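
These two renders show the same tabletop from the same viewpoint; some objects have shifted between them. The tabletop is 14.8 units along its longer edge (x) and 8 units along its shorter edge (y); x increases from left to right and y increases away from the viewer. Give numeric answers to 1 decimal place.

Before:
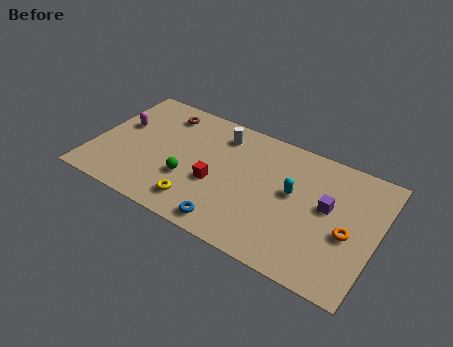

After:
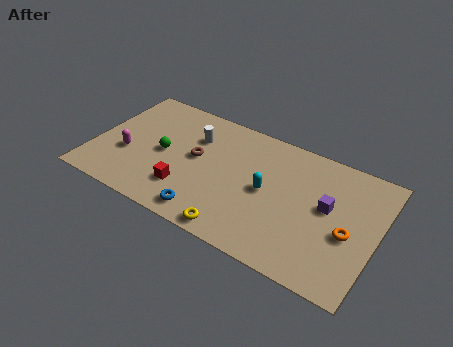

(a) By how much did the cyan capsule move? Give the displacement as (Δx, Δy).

(-1.3, -0.5)

The cyan capsule started near (10.4, 4.5) and ended near (9.1, 4.0).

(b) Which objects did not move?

the orange torus and the purple cube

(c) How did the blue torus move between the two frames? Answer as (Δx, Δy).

(-1.2, 0.1)

The blue torus was at about (7.6, 1.0) and moved to about (6.4, 1.1).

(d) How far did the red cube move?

1.8

The red cube was near (6.5, 3.2) before and (5.1, 2.1) after, so it travelled √(1.4² + 1.1²) ≈ 1.8 units.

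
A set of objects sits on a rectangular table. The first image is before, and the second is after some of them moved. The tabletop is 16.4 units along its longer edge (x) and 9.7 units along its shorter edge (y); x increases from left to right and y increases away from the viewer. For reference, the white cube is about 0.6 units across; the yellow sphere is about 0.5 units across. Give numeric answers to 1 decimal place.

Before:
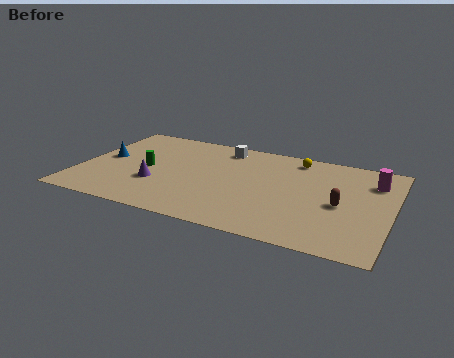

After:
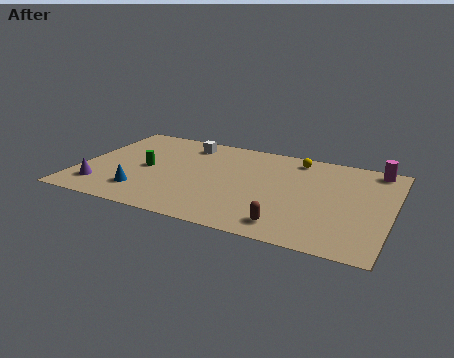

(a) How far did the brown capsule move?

3.8

The brown capsule was near (13.8, 4.4) before and (11.4, 1.5) after, so it travelled √(2.4² + 2.9²) ≈ 3.8 units.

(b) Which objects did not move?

the green cylinder and the yellow sphere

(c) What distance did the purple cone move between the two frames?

3.1

From (4.2, 3.3) to (1.4, 2.0), the purple cone covered √(2.8² + 1.3²) ≈ 3.1 units.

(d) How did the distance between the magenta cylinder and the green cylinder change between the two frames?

+0.4

The distance was about 12.1 in the first image and 12.5 in the second, so they moved 0.4 units further apart.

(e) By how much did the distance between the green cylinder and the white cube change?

-1.4

They were about 5.2 units apart before and 3.8 after — 1.4 units closer together.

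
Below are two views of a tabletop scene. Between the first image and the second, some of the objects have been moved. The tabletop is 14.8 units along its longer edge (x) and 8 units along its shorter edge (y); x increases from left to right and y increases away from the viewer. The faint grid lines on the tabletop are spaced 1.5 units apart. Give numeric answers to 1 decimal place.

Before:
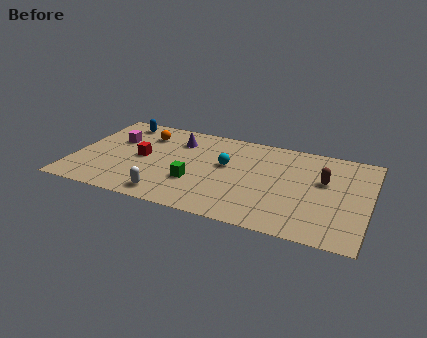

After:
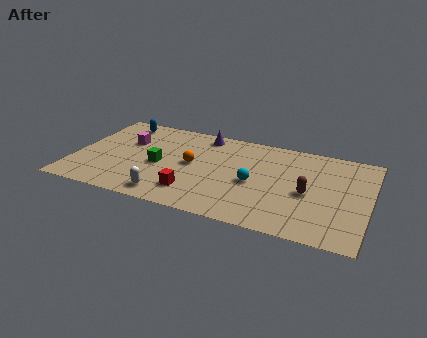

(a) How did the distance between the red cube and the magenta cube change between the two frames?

+3.1

The distance was about 1.9 in the first image and 5.0 in the second, so they moved 3.1 units further apart.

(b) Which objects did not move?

the white capsule and the blue capsule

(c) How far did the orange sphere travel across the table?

3.2

The orange sphere was near (3.3, 6.1) before and (5.9, 4.2) after, so it travelled √(2.6² + 1.9²) ≈ 3.2 units.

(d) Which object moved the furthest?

the red cube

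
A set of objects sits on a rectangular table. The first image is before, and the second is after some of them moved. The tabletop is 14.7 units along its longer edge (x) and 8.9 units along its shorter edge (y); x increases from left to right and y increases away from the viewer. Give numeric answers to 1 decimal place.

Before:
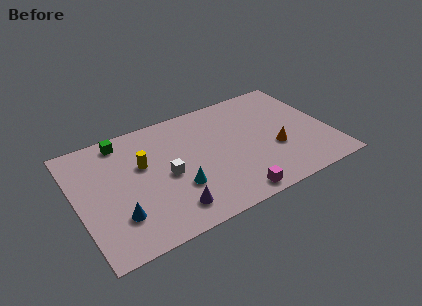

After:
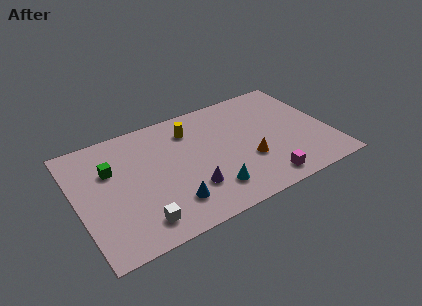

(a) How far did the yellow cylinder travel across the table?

3.3

The yellow cylinder was near (3.9, 5.5) before and (6.9, 6.9) after, so it travelled √(3.0² + 1.4²) ≈ 3.3 units.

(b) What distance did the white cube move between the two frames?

3.2

The white cube moved from about (5.1, 4.1) to (3.2, 1.5), a distance of √(1.9² + 2.6²) ≈ 3.2.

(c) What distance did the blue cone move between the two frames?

3.0

The blue cone moved from about (2.1, 2.4) to (5.1, 2.0), a distance of √(3.0² + 0.4²) ≈ 3.0.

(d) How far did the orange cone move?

1.6

The orange cone moved from about (11.4, 3.3) to (9.8, 3.1), a distance of √(1.6² + 0.2²) ≈ 1.6.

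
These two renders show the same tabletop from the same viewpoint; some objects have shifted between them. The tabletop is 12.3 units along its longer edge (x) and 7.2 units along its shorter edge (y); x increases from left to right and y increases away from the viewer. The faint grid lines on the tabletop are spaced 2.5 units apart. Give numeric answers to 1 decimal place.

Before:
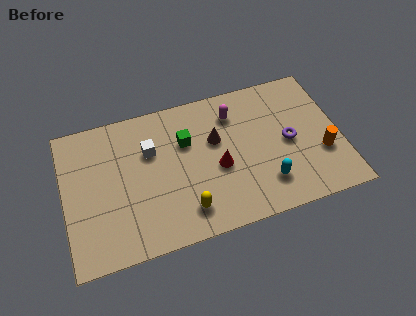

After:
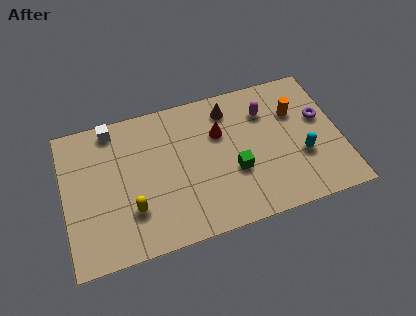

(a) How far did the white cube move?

2.3

From (3.9, 4.8) to (2.3, 6.4), the white cube covered √(1.6² + 1.6²) ≈ 2.3 units.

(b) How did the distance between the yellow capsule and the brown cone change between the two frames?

+2.5

They were about 3.5 units apart before and 6.0 after — 2.5 units further apart.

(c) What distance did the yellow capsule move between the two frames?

2.4

The yellow capsule was near (5.2, 1.4) before and (2.9, 2.1) after, so it travelled √(2.3² + 0.7²) ≈ 2.4 units.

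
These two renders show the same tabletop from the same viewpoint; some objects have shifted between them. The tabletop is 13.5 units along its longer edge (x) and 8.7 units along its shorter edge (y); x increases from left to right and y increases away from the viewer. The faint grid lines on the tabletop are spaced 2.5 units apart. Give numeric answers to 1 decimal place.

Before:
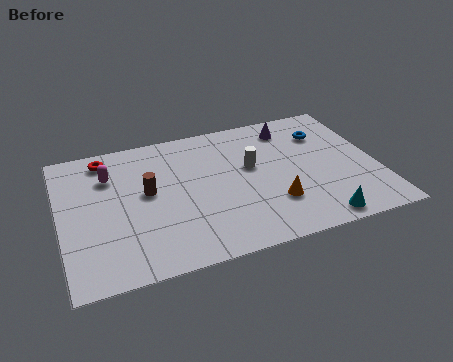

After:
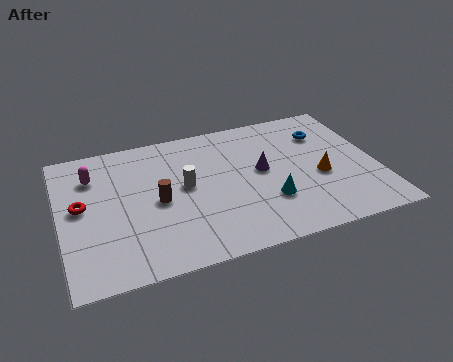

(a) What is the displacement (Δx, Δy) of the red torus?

(-1.2, -2.8)

The red torus started near (2.1, 7.5) and ended near (0.9, 4.7).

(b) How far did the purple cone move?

2.9

The purple cone was near (10.1, 7.2) before and (8.6, 4.7) after, so it travelled √(1.5² + 2.5²) ≈ 2.9 units.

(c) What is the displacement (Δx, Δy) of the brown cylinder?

(0.4, -0.7)

The brown cylinder started near (3.7, 4.8) and ended near (4.1, 4.1).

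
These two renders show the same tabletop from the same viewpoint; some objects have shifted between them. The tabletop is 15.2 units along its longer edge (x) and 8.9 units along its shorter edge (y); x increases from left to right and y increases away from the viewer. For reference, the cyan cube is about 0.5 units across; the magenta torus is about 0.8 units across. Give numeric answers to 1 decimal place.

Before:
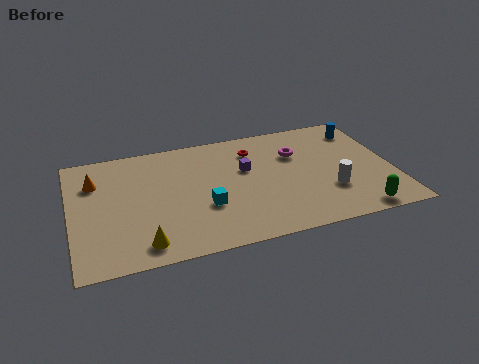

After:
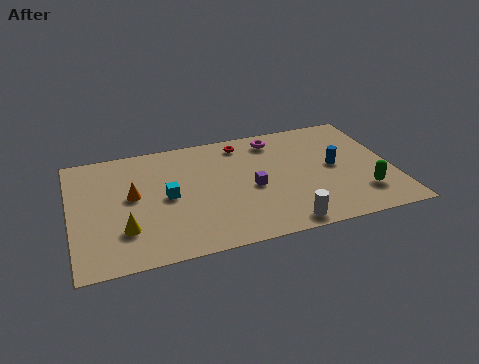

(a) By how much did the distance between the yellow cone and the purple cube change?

-0.3

Before: roughly 6.6 units apart; after: 6.3. That's 0.3 units closer together.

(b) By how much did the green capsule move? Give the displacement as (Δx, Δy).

(0.4, 1.3)

From the two frames, the green capsule sits at roughly (13.2, 0.9) before and (13.6, 2.2) after.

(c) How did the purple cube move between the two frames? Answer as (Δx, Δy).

(0.2, -1.5)

The purple cube started near (8.3, 5.5) and ended near (8.5, 4.0).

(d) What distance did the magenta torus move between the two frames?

1.7

The magenta torus was near (10.8, 6.1) before and (9.9, 7.5) after, so it travelled √(0.9² + 1.4²) ≈ 1.7 units.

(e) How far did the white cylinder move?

3.1

From (12.1, 2.8) to (9.7, 0.9), the white cylinder covered √(2.4² + 1.9²) ≈ 3.1 units.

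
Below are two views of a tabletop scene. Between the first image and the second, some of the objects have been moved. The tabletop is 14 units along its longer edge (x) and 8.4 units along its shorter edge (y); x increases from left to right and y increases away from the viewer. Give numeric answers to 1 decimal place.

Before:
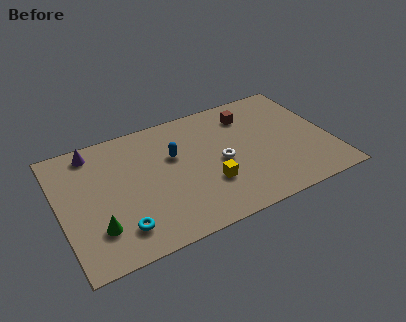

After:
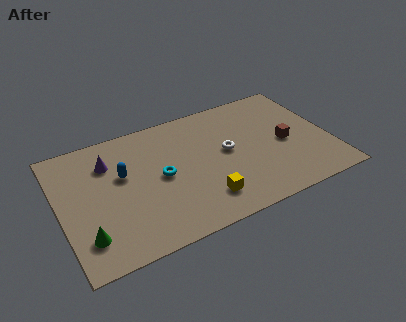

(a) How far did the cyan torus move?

3.5

The cyan torus was near (2.8, 1.7) before and (5.2, 4.2) after, so it travelled √(2.4² + 2.5²) ≈ 3.5 units.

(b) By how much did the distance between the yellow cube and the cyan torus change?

-1.7

Before: roughly 4.8 units apart; after: 3.1. That's 1.7 units closer together.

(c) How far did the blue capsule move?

2.7

The blue capsule was near (6.0, 5.3) before and (3.3, 5.1) after, so it travelled √(2.7² + 0.2²) ≈ 2.7 units.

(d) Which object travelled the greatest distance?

the cyan torus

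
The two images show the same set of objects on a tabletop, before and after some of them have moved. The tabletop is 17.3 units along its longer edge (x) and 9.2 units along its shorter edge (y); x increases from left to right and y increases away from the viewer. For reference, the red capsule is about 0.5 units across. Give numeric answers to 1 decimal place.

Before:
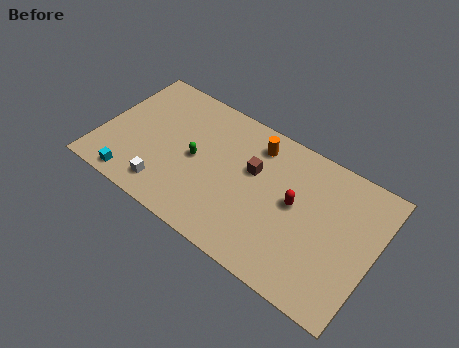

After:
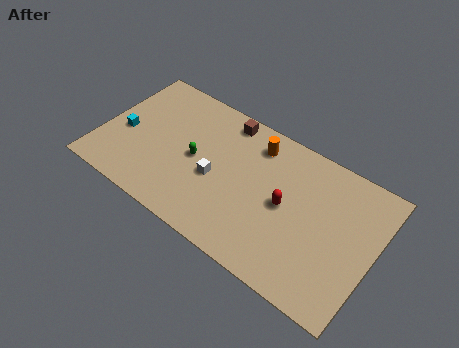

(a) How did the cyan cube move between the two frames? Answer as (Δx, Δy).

(-1.2, 3.0)

The cyan cube started near (2.6, 1.0) and ended near (1.4, 4.0).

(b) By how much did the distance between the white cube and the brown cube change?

-2.2

Before: roughly 6.4 units apart; after: 4.2. That's 2.2 units closer together.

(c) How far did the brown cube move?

3.3

The brown cube moved from about (9.5, 5.7) to (7.3, 8.1), a distance of √(2.2² + 2.4²) ≈ 3.3.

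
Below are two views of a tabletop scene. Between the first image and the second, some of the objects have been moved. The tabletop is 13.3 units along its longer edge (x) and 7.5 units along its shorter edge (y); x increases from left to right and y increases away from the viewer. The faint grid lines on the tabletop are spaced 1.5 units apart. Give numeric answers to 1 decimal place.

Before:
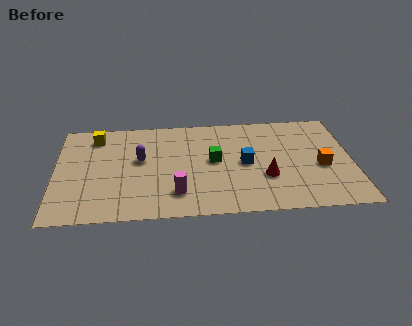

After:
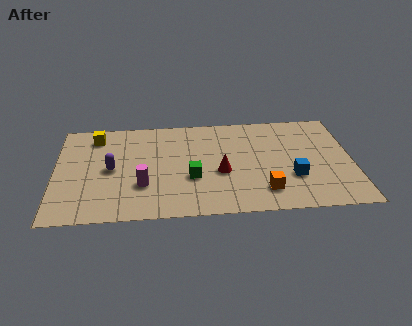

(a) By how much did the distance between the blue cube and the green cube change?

+3.1

The distance was about 1.4 in the first image and 4.5 in the second, so they moved 3.1 units further apart.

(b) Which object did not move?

the yellow cube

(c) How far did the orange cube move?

3.1

The orange cube moved from about (11.9, 3.2) to (9.3, 1.6), a distance of √(2.6² + 1.6²) ≈ 3.1.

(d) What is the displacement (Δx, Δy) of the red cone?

(-2.0, 0.5)

The red cone was at about (9.4, 2.6) and moved to about (7.4, 3.1).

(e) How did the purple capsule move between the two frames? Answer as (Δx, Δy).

(-1.3, -0.6)

From the two frames, the purple capsule sits at roughly (3.8, 4.3) before and (2.5, 3.7) after.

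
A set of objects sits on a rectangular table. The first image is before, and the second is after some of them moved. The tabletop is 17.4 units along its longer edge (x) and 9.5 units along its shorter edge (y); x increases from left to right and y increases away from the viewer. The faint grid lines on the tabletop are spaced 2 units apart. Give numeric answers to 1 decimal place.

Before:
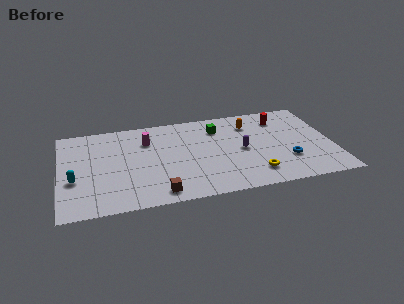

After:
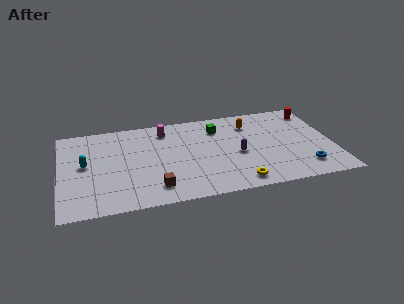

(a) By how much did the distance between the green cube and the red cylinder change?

+2.2

They were about 4.1 units apart before and 6.3 after — 2.2 units further apart.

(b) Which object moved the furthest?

the red cylinder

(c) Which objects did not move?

the orange capsule and the green cube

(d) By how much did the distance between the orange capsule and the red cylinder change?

+2.2

The distance was about 2.0 in the first image and 4.2 in the second, so they moved 2.2 units further apart.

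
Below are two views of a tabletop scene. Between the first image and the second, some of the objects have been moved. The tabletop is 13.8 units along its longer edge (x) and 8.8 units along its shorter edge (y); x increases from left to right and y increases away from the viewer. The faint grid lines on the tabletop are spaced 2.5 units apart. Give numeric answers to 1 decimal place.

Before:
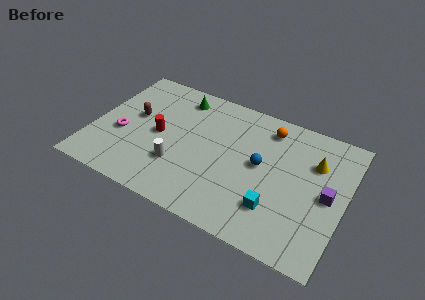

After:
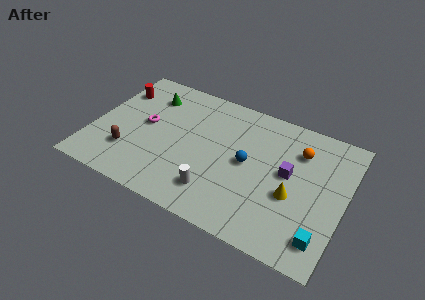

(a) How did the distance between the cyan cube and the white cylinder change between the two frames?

+0.4

Before: roughly 5.4 units apart; after: 5.8. That's 0.4 units further apart.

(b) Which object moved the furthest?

the red cylinder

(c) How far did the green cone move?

1.7

The green cone was near (4.3, 7.4) before and (2.7, 6.8) after, so it travelled √(1.6² + 0.6²) ≈ 1.7 units.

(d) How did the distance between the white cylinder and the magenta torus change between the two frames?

+1.7

They were about 3.4 units apart before and 5.1 after — 1.7 units further apart.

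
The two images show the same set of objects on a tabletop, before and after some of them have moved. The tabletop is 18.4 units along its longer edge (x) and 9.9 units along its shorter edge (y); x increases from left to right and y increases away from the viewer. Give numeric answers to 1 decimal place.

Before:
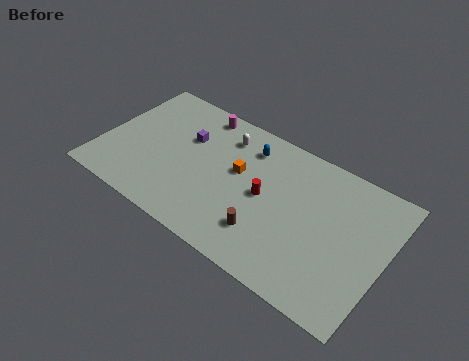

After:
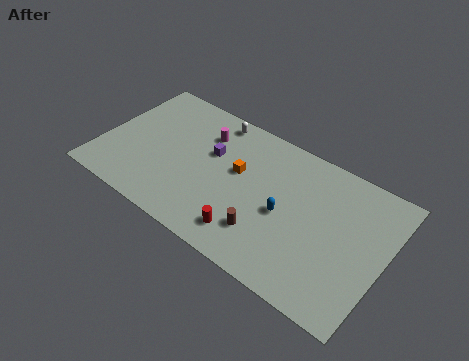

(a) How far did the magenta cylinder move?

1.5

The magenta cylinder was near (5.6, 8.8) before and (6.2, 7.4) after, so it travelled √(0.6² + 1.4²) ≈ 1.5 units.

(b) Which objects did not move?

the orange cube and the brown cylinder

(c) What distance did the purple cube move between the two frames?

1.7

The purple cube moved from about (5.2, 6.5) to (6.9, 6.2), a distance of √(1.7² + 0.3²) ≈ 1.7.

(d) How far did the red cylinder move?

3.2

The red cylinder moved from about (10.7, 5.0) to (10.2, 1.8), a distance of √(0.5² + 3.2²) ≈ 3.2.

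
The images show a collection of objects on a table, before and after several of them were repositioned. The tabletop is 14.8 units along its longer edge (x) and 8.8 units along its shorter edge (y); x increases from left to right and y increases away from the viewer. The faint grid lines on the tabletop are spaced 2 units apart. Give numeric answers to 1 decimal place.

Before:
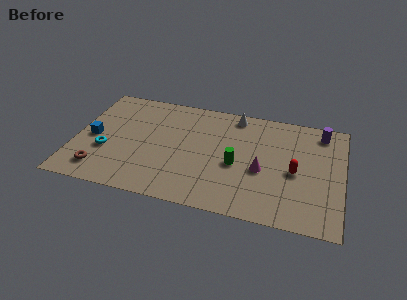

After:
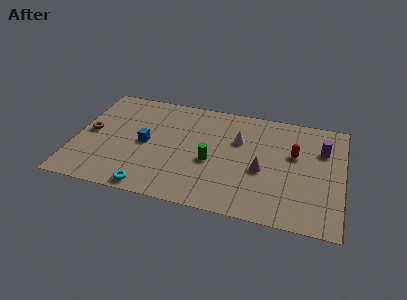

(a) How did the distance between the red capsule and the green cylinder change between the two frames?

+1.6

They were about 3.2 units apart before and 4.8 after — 1.6 units further apart.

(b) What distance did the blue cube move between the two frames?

2.9

The blue cube moved from about (1.0, 4.1) to (3.9, 4.3), a distance of √(2.9² + 0.2²) ≈ 2.9.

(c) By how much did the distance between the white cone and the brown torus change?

-1.1

Before: roughly 9.4 units apart; after: 8.3. That's 1.1 units closer together.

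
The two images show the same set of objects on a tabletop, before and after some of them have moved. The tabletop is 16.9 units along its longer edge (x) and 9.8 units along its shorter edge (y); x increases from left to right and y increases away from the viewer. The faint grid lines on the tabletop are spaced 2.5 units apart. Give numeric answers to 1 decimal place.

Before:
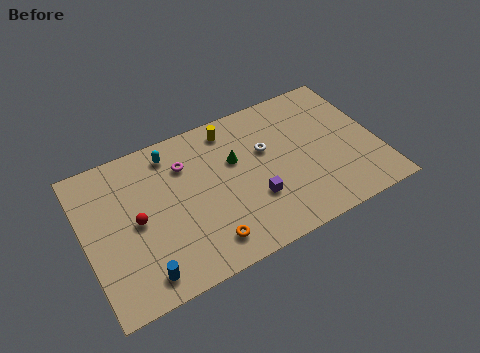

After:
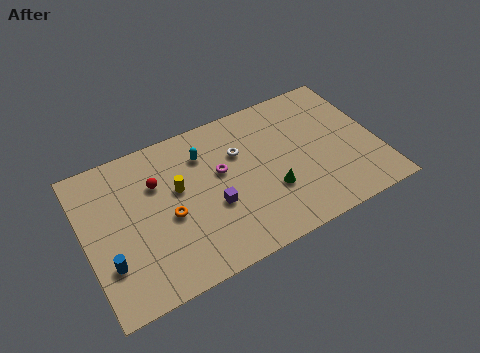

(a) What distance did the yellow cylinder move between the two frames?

4.3

The yellow cylinder moved from about (8.8, 8.4) to (5.4, 5.8), a distance of √(3.4² + 2.6²) ≈ 4.3.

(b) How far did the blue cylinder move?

2.3

From (2.8, 1.4) to (1.1, 2.9), the blue cylinder covered √(1.7² + 1.5²) ≈ 2.3 units.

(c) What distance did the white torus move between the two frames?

1.6

The white torus was near (10.6, 6.1) before and (9.1, 6.6) after, so it travelled √(1.5² + 0.5²) ≈ 1.6 units.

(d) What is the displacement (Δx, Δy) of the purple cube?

(-2.3, 0.6)

The purple cube started near (9.5, 3.2) and ended near (7.2, 3.8).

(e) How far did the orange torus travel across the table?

3.2

The orange torus moved from about (6.5, 1.7) to (4.7, 4.3), a distance of √(1.8² + 2.6²) ≈ 3.2.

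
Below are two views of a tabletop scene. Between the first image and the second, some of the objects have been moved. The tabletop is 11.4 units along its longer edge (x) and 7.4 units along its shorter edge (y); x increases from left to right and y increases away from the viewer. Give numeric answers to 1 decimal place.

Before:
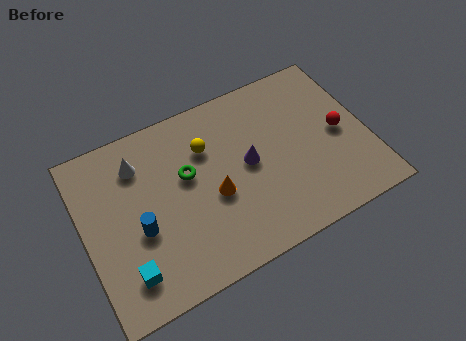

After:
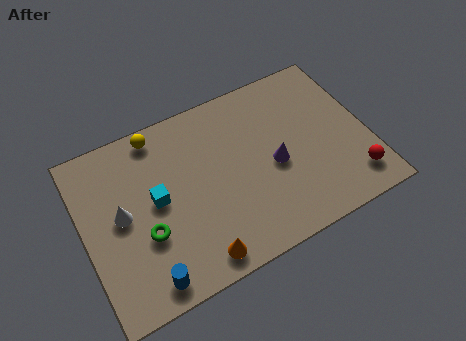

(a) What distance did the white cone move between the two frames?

2.0

The white cone moved from about (2.4, 5.7) to (1.5, 3.9), a distance of √(0.9² + 1.8²) ≈ 2.0.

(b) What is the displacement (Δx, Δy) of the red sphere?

(0.2, -2.2)

The red sphere was at about (10.3, 3.6) and moved to about (10.5, 1.4).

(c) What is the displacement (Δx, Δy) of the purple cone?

(1.0, -0.5)

The purple cone was at about (6.6, 3.8) and moved to about (7.6, 3.3).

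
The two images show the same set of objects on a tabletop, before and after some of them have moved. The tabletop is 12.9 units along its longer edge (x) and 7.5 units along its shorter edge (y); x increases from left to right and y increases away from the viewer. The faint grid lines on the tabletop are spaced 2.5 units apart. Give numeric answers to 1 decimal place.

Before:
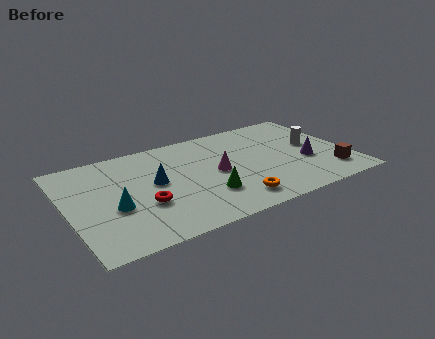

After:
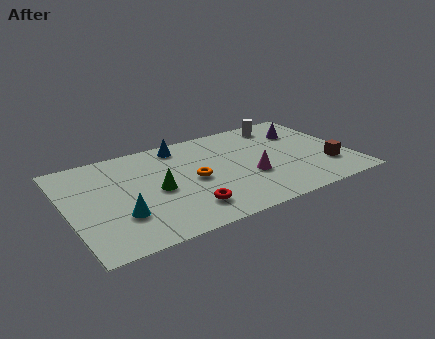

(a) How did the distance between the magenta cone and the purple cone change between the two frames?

-0.3

The distance was about 4.2 in the first image and 3.9 in the second, so they moved 0.3 units closer together.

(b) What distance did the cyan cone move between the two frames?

0.7

The cyan cone was near (2.0, 3.0) before and (2.2, 2.3) after, so it travelled √(0.2² + 0.7²) ≈ 0.7 units.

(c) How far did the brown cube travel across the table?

0.5

From (11.8, 1.6) to (11.7, 2.1), the brown cube covered √(0.1² + 0.5²) ≈ 0.5 units.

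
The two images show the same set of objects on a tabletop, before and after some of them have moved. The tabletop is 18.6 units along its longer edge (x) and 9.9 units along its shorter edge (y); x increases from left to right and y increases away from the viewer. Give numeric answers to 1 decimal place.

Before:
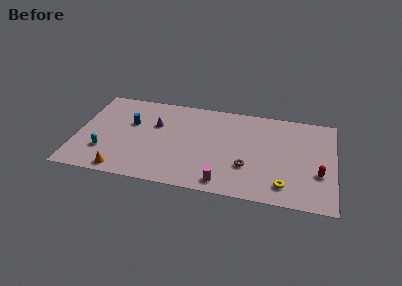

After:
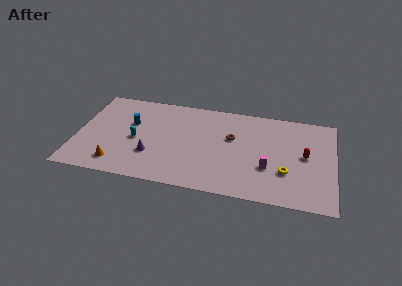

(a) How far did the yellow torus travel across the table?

1.4

The yellow torus was near (15.1, 1.8) before and (15.2, 3.2) after, so it travelled √(0.1² + 1.4²) ≈ 1.4 units.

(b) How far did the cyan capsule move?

2.8

The cyan capsule moved from about (2.1, 2.8) to (4.3, 4.5), a distance of √(2.2² + 1.7²) ≈ 2.8.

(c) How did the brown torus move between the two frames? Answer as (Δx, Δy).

(-1.2, 2.9)

The brown torus started near (12.4, 3.2) and ended near (11.2, 6.1).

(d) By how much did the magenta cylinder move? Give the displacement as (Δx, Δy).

(3.1, 2.2)

From the two frames, the magenta cylinder sits at roughly (10.8, 1.2) before and (13.9, 3.4) after.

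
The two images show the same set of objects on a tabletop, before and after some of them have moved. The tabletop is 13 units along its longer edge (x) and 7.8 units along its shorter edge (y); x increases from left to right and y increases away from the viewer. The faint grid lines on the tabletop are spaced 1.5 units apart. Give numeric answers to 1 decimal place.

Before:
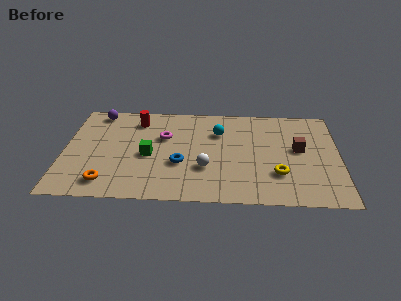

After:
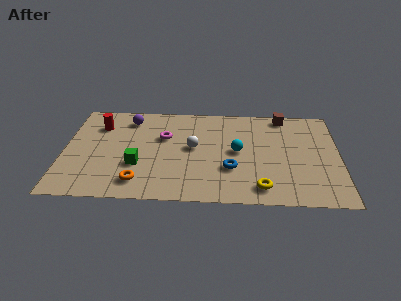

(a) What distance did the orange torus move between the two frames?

1.5

The orange torus moved from about (2.1, 1.3) to (3.6, 1.4), a distance of √(1.5² + 0.1²) ≈ 1.5.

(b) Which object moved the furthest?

the brown cube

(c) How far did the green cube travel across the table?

0.9

The green cube moved from about (4.0, 3.5) to (3.5, 2.7), a distance of √(0.5² + 0.8²) ≈ 0.9.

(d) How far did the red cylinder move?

1.9

The red cylinder was near (3.4, 6.3) before and (1.6, 5.8) after, so it travelled √(1.8² + 0.5²) ≈ 1.9 units.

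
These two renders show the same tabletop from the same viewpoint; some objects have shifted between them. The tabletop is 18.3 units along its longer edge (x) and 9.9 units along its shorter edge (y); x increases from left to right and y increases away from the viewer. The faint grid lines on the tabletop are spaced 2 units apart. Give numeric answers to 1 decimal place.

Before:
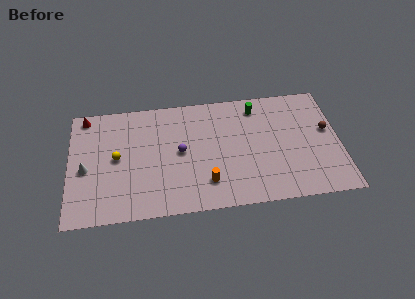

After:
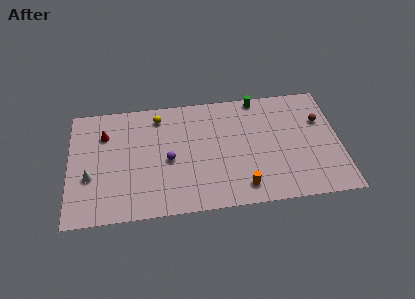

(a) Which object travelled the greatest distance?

the yellow sphere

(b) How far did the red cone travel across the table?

2.1

From (1.1, 8.9) to (2.4, 7.2), the red cone covered √(1.3² + 1.7²) ≈ 2.1 units.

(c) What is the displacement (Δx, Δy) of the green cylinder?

(0.1, 0.8)

From the two frames, the green cylinder sits at roughly (12.8, 8.3) before and (12.9, 9.1) after.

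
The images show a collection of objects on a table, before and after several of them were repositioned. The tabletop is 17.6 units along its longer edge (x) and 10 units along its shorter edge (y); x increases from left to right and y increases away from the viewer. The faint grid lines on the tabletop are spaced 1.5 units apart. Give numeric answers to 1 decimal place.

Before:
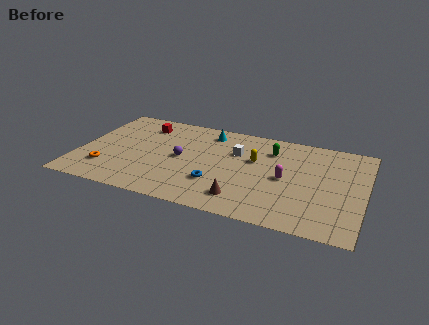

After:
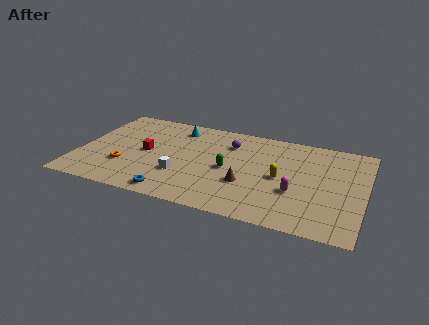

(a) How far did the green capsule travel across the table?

3.8

The green capsule moved from about (11.7, 7.6) to (9.3, 4.7), a distance of √(2.4² + 2.9²) ≈ 3.8.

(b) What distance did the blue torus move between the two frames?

3.1

From (8.7, 3.0) to (6.2, 1.1), the blue torus covered √(2.5² + 1.9²) ≈ 3.1 units.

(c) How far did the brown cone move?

1.6

From (10.4, 1.9) to (10.5, 3.5), the brown cone covered √(0.1² + 1.6²) ≈ 1.6 units.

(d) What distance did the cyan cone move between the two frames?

2.0

The cyan cone moved from about (7.7, 8.4) to (5.7, 8.3), a distance of √(2.0² + 0.1²) ≈ 2.0.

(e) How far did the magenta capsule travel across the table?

1.4

The magenta capsule moved from about (12.8, 4.8) to (13.5, 3.6), a distance of √(0.7² + 1.2²) ≈ 1.4.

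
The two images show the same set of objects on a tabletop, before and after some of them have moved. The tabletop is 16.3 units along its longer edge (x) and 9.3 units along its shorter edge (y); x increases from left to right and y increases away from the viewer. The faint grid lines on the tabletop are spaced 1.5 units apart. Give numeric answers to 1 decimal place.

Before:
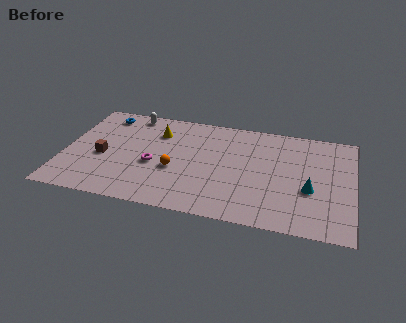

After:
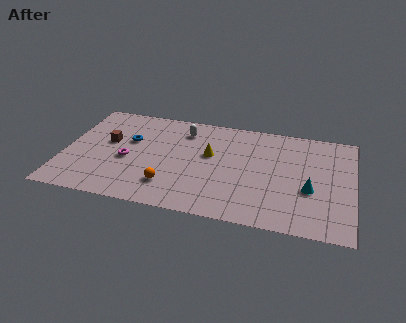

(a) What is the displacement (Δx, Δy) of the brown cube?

(0.2, 1.4)

From the two frames, the brown cube sits at roughly (2.2, 4.0) before and (2.4, 5.4) after.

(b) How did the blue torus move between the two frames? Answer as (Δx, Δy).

(1.6, -2.1)

The blue torus was at about (2.0, 7.9) and moved to about (3.6, 5.8).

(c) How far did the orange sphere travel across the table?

1.5

The orange sphere was near (6.3, 3.7) before and (6.1, 2.2) after, so it travelled √(0.2² + 1.5²) ≈ 1.5 units.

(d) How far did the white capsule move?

3.2

The white capsule was near (3.5, 8.3) before and (6.6, 7.4) after, so it travelled √(3.1² + 0.9²) ≈ 3.2 units.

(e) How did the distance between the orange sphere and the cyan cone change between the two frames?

+0.3

Before: roughly 7.6 units apart; after: 7.9. That's 0.3 units further apart.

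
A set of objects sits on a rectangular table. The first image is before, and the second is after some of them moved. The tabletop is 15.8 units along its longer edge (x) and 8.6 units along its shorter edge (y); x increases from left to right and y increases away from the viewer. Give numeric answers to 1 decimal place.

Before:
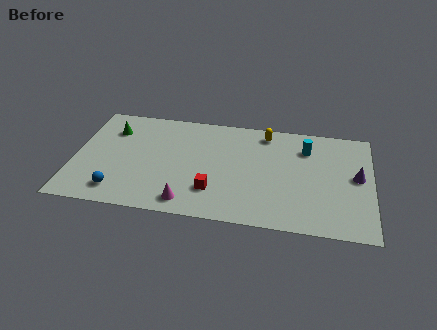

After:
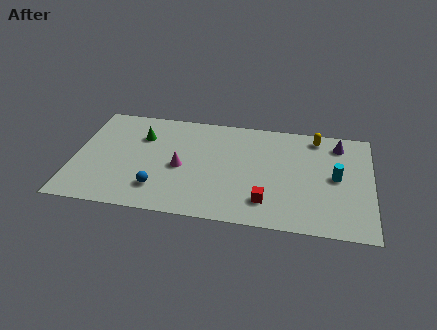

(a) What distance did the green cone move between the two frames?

1.6

From (1.9, 6.4) to (3.5, 6.1), the green cone covered √(1.6² + 0.3²) ≈ 1.6 units.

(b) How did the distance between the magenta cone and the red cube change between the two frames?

+3.3

They were about 1.7 units apart before and 5.0 after — 3.3 units further apart.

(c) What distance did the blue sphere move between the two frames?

2.2

The blue sphere moved from about (2.5, 1.5) to (4.6, 2.0), a distance of √(2.1² + 0.5²) ≈ 2.2.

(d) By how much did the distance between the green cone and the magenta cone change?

-3.6

The distance was about 6.7 in the first image and 3.1 in the second, so they moved 3.6 units closer together.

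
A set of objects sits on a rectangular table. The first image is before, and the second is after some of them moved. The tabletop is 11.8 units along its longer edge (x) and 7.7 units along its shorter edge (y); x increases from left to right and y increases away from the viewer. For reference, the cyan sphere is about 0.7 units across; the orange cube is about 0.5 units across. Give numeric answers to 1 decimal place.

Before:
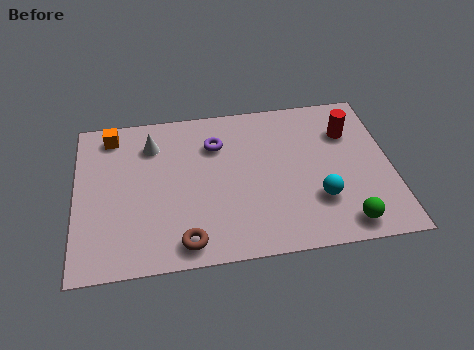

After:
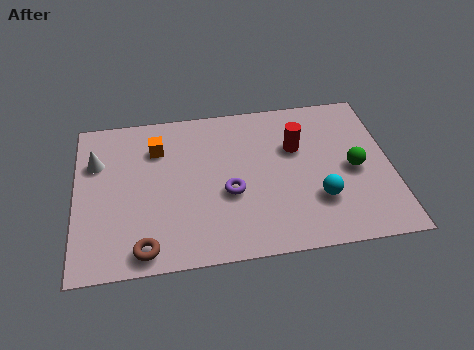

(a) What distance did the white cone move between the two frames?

2.2

The white cone moved from about (2.9, 5.9) to (0.8, 5.3), a distance of √(2.1² + 0.6²) ≈ 2.2.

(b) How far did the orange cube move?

1.9

The orange cube moved from about (1.4, 6.6) to (3.1, 5.7), a distance of √(1.7² + 0.9²) ≈ 1.9.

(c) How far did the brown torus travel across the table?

1.5

The brown torus was near (4.0, 1.0) before and (2.5, 0.9) after, so it travelled √(1.5² + 0.1²) ≈ 1.5 units.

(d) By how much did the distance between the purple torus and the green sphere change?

-1.8

Before: roughly 6.5 units apart; after: 4.7. That's 1.8 units closer together.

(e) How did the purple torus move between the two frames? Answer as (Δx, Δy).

(0.4, -2.5)

The purple torus was at about (5.3, 5.6) and moved to about (5.7, 3.1).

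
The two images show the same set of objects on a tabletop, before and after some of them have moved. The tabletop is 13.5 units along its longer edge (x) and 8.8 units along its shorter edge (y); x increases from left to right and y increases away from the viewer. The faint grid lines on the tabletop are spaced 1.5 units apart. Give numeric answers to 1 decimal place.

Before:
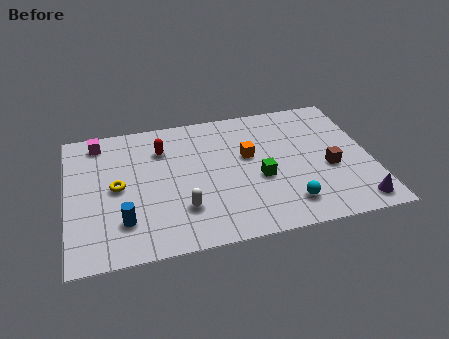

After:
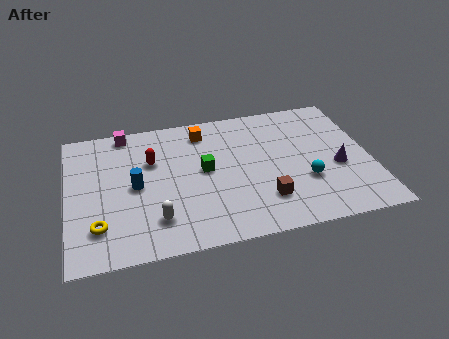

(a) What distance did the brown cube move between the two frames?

3.3

The brown cube was near (11.6, 3.6) before and (8.6, 2.2) after, so it travelled √(3.0² + 1.4²) ≈ 3.3 units.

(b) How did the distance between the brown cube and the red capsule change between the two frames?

-1.9

Before: roughly 7.9 units apart; after: 6.0. That's 1.9 units closer together.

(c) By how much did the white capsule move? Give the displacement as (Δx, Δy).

(-1.2, -0.4)

The white capsule started near (5.0, 2.4) and ended near (3.8, 2.0).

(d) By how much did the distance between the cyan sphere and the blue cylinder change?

+0.4

Before: roughly 7.2 units apart; after: 7.6. That's 0.4 units further apart.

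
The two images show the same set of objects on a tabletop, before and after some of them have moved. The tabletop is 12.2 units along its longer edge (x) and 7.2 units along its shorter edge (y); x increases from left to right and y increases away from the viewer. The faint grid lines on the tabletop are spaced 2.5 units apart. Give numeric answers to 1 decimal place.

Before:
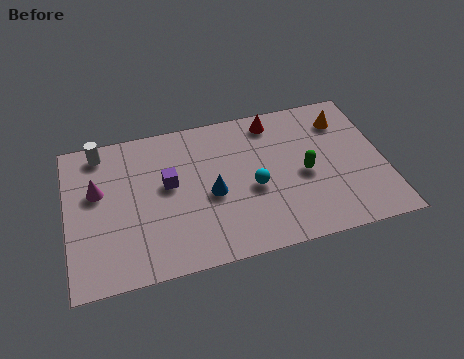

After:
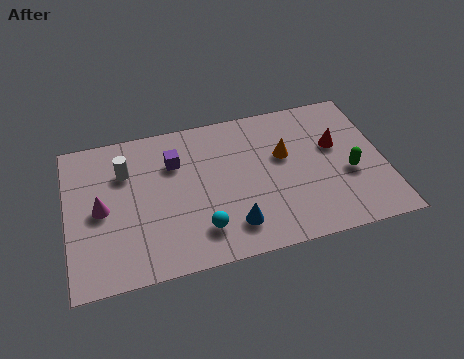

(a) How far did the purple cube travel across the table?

1.0

The purple cube moved from about (3.9, 4.1) to (4.2, 5.1), a distance of √(0.3² + 1.0²) ≈ 1.0.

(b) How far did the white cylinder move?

1.5

The white cylinder was near (1.4, 6.3) before and (2.3, 5.1) after, so it travelled √(0.9² + 1.2²) ≈ 1.5 units.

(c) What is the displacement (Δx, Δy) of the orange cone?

(-2.4, -1.2)

The orange cone started near (10.8, 5.6) and ended near (8.4, 4.4).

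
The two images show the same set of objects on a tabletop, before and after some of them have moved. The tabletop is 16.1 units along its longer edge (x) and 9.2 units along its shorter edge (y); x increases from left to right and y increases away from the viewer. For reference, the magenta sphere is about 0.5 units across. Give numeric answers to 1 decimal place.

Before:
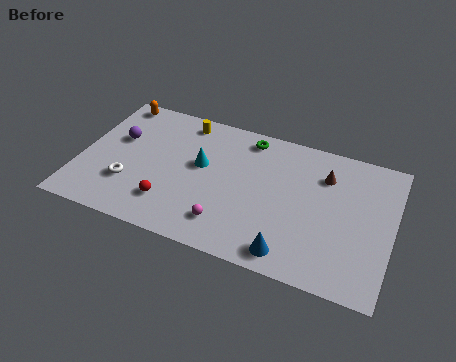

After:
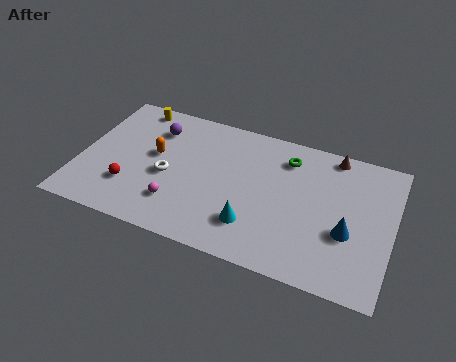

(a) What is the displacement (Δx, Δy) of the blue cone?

(2.7, 2.3)

The blue cone was at about (11.2, 1.2) and moved to about (13.9, 3.5).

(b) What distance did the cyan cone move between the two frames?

4.2

The cyan cone was near (6.2, 5.3) before and (9.2, 2.3) after, so it travelled √(3.0² + 3.0²) ≈ 4.2 units.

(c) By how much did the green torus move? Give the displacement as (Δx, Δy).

(2.1, -0.7)

The green torus started near (8.4, 8.0) and ended near (10.5, 7.3).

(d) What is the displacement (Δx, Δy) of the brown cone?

(0.3, 1.5)

The brown cone was at about (12.5, 6.8) and moved to about (12.8, 8.3).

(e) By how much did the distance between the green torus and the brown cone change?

-1.8

Before: roughly 4.3 units apart; after: 2.5. That's 1.8 units closer together.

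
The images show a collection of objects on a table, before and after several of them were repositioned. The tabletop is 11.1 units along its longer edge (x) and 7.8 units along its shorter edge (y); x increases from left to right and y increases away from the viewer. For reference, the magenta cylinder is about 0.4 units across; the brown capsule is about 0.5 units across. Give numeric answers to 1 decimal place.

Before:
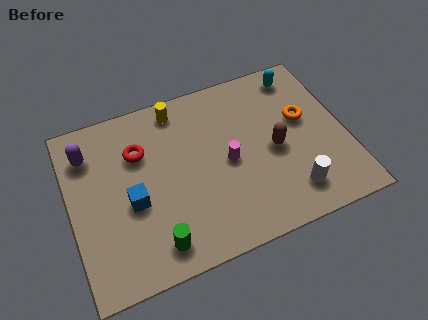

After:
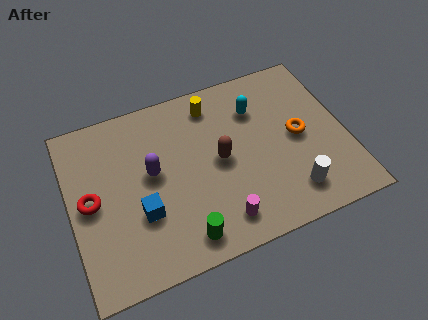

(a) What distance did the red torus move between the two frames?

2.6

From (2.9, 5.4) to (0.8, 3.9), the red torus covered √(2.1² + 1.5²) ≈ 2.6 units.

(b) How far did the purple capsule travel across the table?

2.9

From (0.9, 6.0) to (3.3, 4.3), the purple capsule covered √(2.4² + 1.7²) ≈ 2.9 units.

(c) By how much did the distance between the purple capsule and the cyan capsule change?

-4.1

They were about 8.7 units apart before and 4.6 after — 4.1 units closer together.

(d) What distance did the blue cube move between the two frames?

0.7

The blue cube was near (2.4, 3.3) before and (2.7, 2.7) after, so it travelled √(0.3² + 0.6²) ≈ 0.7 units.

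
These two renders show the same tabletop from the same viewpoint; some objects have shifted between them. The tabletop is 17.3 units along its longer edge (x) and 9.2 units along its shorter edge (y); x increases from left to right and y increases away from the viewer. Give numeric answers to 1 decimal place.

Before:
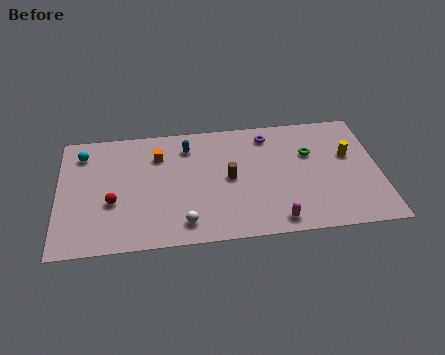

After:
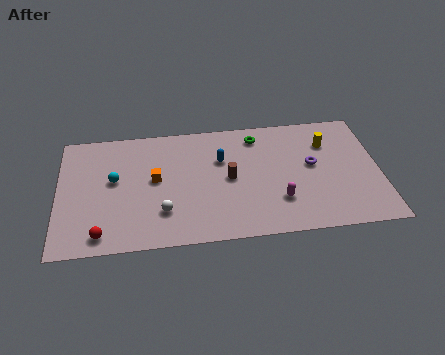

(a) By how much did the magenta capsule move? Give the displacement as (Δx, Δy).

(0.2, 1.5)

The magenta capsule started near (11.6, 1.1) and ended near (11.8, 2.6).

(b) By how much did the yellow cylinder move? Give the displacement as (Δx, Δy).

(-1.1, 1.1)

The yellow cylinder was at about (15.7, 5.6) and moved to about (14.6, 6.7).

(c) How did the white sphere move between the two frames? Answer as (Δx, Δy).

(-1.1, 1.0)

From the two frames, the white sphere sits at roughly (6.7, 1.5) before and (5.6, 2.5) after.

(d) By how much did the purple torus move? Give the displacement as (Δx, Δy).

(2.3, -2.6)

The purple torus started near (11.4, 7.7) and ended near (13.7, 5.1).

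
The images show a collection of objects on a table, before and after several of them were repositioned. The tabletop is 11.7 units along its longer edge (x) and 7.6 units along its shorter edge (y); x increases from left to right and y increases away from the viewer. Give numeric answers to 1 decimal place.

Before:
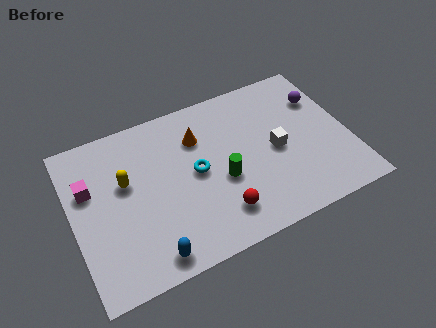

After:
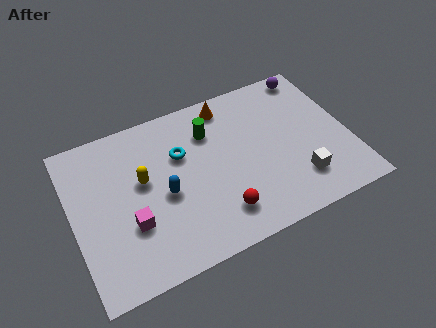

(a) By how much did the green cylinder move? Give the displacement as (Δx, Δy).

(-0.2, 2.5)

From the two frames, the green cylinder sits at roughly (6.2, 3.1) before and (6.0, 5.6) after.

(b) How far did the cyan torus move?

1.2

The cyan torus moved from about (5.2, 3.9) to (4.7, 5.0), a distance of √(0.5² + 1.1²) ≈ 1.2.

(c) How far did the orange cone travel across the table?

1.8

The orange cone was near (5.5, 5.5) before and (6.9, 6.6) after, so it travelled √(1.4² + 1.1²) ≈ 1.8 units.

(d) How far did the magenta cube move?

2.7

From (0.8, 4.9) to (2.3, 2.6), the magenta cube covered √(1.5² + 2.3²) ≈ 2.7 units.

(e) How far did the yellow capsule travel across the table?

0.7

From (2.3, 4.6) to (3.0, 4.4), the yellow capsule covered √(0.7² + 0.2²) ≈ 0.7 units.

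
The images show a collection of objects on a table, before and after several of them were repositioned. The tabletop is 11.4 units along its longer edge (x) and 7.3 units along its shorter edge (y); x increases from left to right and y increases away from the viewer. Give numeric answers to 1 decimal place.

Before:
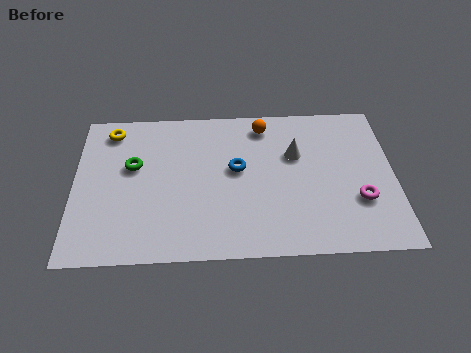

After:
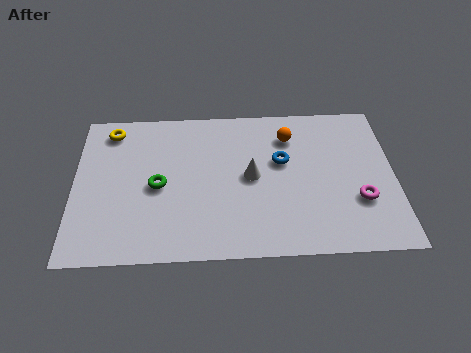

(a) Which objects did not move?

the magenta torus and the yellow torus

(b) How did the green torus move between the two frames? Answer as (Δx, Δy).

(0.9, -1.0)

The green torus was at about (2.1, 4.4) and moved to about (3.0, 3.4).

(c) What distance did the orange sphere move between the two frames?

1.1

The orange sphere moved from about (6.8, 6.2) to (7.7, 5.6), a distance of √(0.9² + 0.6²) ≈ 1.1.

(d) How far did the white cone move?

1.9

The white cone moved from about (7.9, 4.7) to (6.3, 3.7), a distance of √(1.6² + 1.0²) ≈ 1.9.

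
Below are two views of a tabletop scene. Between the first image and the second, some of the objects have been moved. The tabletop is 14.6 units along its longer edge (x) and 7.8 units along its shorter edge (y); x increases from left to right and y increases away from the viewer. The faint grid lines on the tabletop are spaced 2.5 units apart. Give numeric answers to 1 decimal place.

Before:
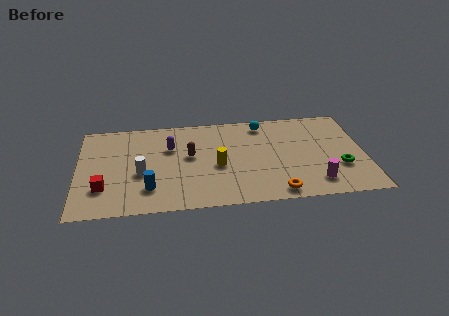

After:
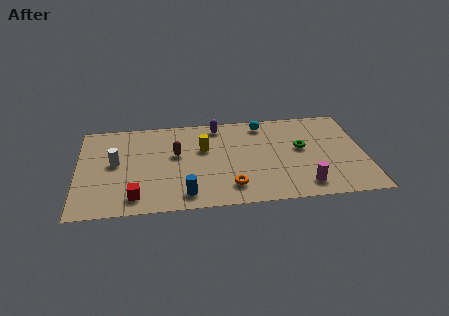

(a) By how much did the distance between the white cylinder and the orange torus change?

-0.8

Before: roughly 7.2 units apart; after: 6.4. That's 0.8 units closer together.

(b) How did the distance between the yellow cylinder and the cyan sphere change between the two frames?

-0.5

The distance was about 4.1 in the first image and 3.6 in the second, so they moved 0.5 units closer together.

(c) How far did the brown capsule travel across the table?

0.7

From (5.7, 4.4) to (5.0, 4.6), the brown capsule covered √(0.7² + 0.2²) ≈ 0.7 units.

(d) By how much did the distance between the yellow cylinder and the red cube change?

-0.9

The distance was about 5.9 in the first image and 5.0 in the second, so they moved 0.9 units closer together.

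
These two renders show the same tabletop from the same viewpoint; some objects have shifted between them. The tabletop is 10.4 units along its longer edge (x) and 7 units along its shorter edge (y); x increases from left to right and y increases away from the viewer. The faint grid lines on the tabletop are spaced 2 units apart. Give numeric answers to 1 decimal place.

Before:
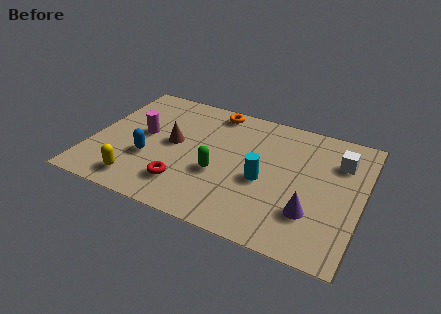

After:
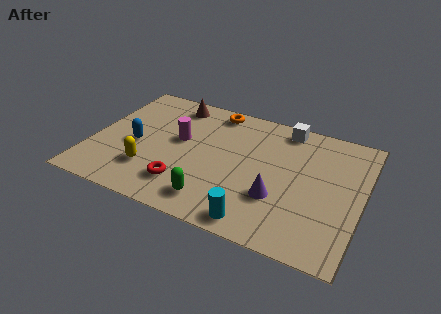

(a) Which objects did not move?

the orange torus and the red torus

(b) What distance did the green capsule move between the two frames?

1.5

From (5.0, 2.7) to (5.0, 1.2), the green capsule covered √(0.0² + 1.5²) ≈ 1.5 units.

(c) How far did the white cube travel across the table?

2.5

The white cube was near (9.4, 5.1) before and (7.2, 6.2) after, so it travelled √(2.2² + 1.1²) ≈ 2.5 units.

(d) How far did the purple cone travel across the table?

1.3

From (8.6, 2.0) to (7.3, 2.3), the purple cone covered √(1.3² + 0.3²) ≈ 1.3 units.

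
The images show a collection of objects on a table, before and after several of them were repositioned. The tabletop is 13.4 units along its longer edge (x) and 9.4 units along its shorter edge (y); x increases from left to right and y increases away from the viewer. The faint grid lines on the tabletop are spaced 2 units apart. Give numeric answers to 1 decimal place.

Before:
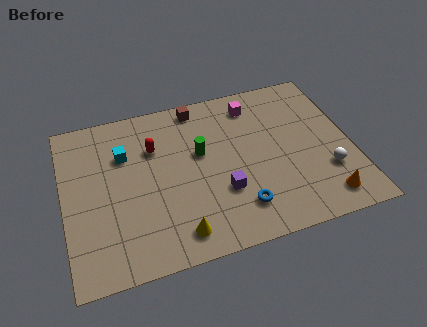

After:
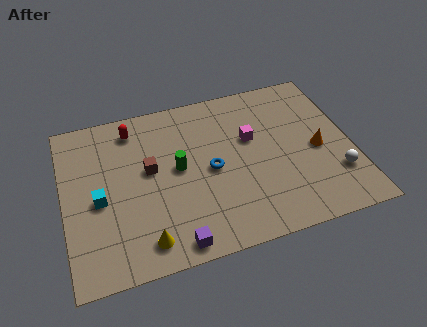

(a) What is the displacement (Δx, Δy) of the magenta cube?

(-0.3, -2.0)

The magenta cube was at about (9.1, 7.8) and moved to about (8.8, 5.8).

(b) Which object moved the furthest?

the brown cube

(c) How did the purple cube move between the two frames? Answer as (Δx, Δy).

(-2.4, -2.2)

From the two frames, the purple cube sits at roughly (7.2, 3.1) before and (4.8, 0.9) after.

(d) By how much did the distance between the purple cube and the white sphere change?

+3.0

They were about 4.9 units apart before and 7.9 after — 3.0 units further apart.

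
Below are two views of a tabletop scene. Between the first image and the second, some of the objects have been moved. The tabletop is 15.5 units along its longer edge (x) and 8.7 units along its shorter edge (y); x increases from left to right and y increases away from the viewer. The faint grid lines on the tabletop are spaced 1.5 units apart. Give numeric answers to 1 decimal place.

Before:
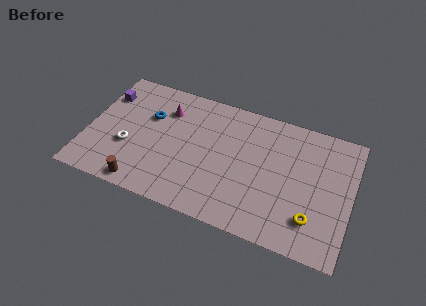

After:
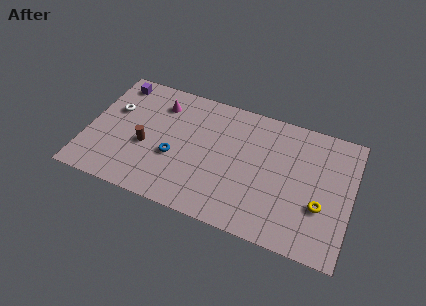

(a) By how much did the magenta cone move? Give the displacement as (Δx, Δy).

(-0.4, 0.3)

The magenta cone started near (4.4, 6.5) and ended near (4.0, 6.8).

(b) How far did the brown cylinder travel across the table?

2.7

From (3.6, 0.9) to (3.5, 3.6), the brown cylinder covered √(0.1² + 2.7²) ≈ 2.7 units.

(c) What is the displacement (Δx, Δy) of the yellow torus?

(0.4, 1.0)

The yellow torus started near (13.4, 2.1) and ended near (13.8, 3.1).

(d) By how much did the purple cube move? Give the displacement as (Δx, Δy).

(0.5, 1.1)

The purple cube was at about (0.8, 6.4) and moved to about (1.3, 7.5).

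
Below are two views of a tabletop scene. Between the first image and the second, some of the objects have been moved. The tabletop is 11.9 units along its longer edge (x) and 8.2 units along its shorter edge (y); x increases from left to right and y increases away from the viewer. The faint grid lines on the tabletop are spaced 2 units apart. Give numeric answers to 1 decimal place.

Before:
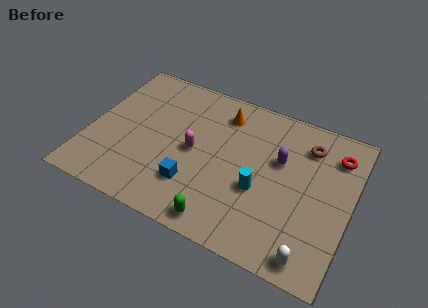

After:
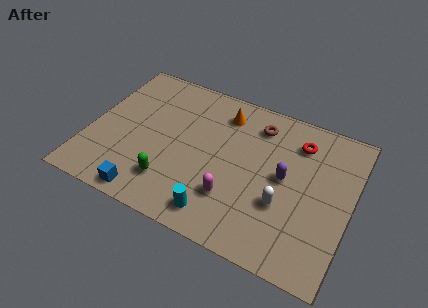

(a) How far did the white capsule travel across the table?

2.5

The white capsule moved from about (10.5, 0.9) to (9.0, 2.9), a distance of √(1.5² + 2.0²) ≈ 2.5.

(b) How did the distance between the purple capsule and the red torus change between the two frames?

-0.6

Before: roughly 2.7 units apart; after: 2.1. That's 0.6 units closer together.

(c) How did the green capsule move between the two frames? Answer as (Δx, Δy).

(-2.5, 1.0)

The green capsule was at about (6.5, 0.9) and moved to about (4.0, 1.9).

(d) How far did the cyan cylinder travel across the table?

2.6

The cyan cylinder was near (7.9, 3.2) before and (6.3, 1.2) after, so it travelled √(1.6² + 2.0²) ≈ 2.6 units.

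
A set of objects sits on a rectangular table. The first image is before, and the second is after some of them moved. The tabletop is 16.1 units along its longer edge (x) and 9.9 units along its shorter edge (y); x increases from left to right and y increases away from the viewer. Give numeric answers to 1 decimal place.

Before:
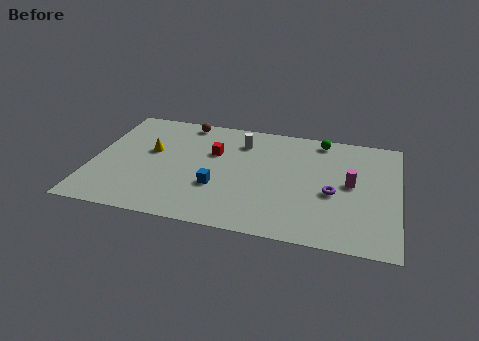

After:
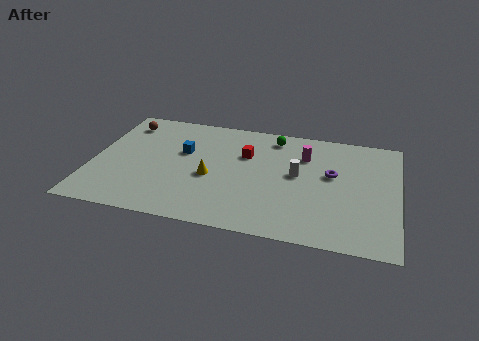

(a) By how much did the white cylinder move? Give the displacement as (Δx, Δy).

(3.1, -2.3)

The white cylinder started near (7.7, 7.7) and ended near (10.8, 5.4).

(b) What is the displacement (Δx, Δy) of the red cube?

(1.7, 0.2)

The red cube was at about (6.3, 6.4) and moved to about (8.0, 6.6).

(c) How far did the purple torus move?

1.6

From (12.7, 4.2) to (12.6, 5.8), the purple torus covered √(0.1² + 1.6²) ≈ 1.6 units.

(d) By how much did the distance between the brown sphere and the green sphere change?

+0.7

Before: roughly 7.3 units apart; after: 8.0. That's 0.7 units further apart.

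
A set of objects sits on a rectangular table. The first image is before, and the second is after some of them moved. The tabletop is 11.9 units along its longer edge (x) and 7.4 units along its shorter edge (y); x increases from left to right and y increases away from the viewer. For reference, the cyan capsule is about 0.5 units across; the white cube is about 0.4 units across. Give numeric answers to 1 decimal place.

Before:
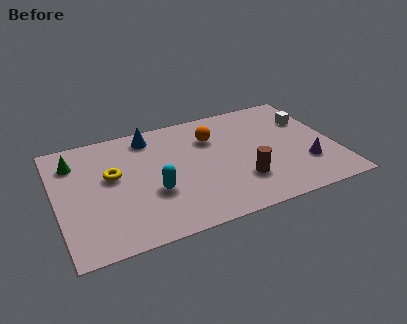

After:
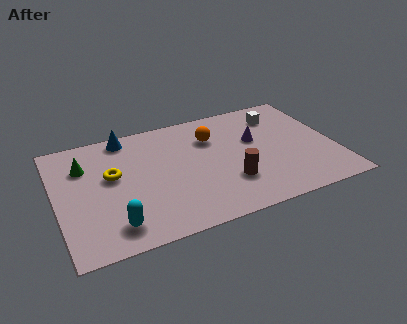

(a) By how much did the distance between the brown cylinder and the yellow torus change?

-0.5

Before: roughly 5.7 units apart; after: 5.2. That's 0.5 units closer together.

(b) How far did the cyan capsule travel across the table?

2.3

The cyan capsule moved from about (4.0, 2.7) to (2.2, 1.3), a distance of √(1.8² + 1.4²) ≈ 2.3.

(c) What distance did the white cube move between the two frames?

1.4

The white cube was near (11.0, 5.1) before and (9.8, 5.8) after, so it travelled √(1.2² + 0.7²) ≈ 1.4 units.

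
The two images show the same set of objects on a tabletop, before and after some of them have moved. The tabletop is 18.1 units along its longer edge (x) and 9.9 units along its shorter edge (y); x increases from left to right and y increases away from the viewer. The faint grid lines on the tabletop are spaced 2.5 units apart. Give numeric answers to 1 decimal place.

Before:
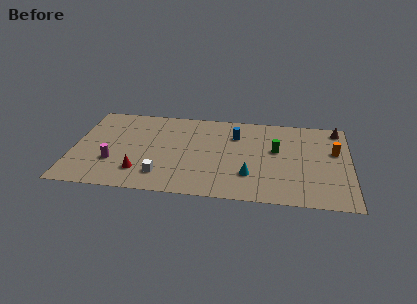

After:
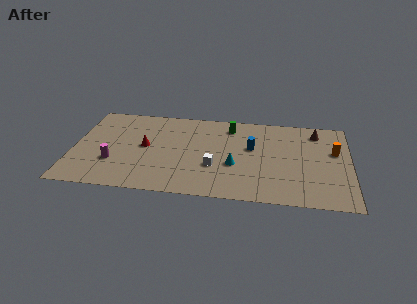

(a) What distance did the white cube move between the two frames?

3.7

The white cube was near (5.9, 2.1) before and (9.3, 3.5) after, so it travelled √(3.4² + 1.4²) ≈ 3.7 units.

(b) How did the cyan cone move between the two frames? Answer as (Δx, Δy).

(-1.0, 1.0)

The cyan cone was at about (11.6, 2.8) and moved to about (10.6, 3.8).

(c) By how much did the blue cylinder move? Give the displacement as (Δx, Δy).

(1.1, -1.3)

The blue cylinder was at about (10.6, 7.2) and moved to about (11.7, 5.9).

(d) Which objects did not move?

the magenta cylinder and the orange cylinder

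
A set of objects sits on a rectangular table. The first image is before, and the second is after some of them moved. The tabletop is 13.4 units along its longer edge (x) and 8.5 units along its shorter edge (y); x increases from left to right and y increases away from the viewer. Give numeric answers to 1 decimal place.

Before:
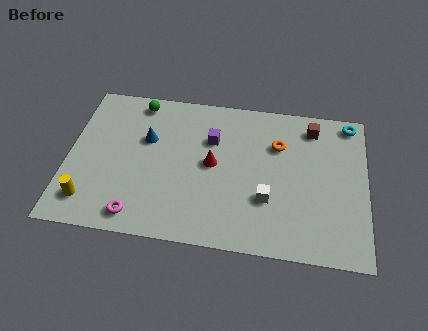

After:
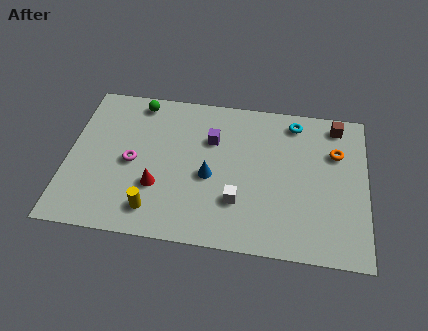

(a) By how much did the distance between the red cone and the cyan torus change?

+0.6

The distance was about 6.9 in the first image and 7.5 in the second, so they moved 0.6 units further apart.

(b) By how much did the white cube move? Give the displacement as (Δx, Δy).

(-1.3, -0.3)

The white cube started near (9.0, 2.8) and ended near (7.7, 2.5).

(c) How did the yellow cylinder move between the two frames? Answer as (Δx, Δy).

(2.9, -0.1)

From the two frames, the yellow cylinder sits at roughly (1.1, 1.6) before and (4.0, 1.5) after.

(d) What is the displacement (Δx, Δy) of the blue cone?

(2.9, -1.7)

The blue cone was at about (3.5, 5.4) and moved to about (6.4, 3.7).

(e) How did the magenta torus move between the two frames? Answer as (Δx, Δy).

(-0.4, 2.9)

The magenta torus started near (3.3, 1.1) and ended near (2.9, 4.0).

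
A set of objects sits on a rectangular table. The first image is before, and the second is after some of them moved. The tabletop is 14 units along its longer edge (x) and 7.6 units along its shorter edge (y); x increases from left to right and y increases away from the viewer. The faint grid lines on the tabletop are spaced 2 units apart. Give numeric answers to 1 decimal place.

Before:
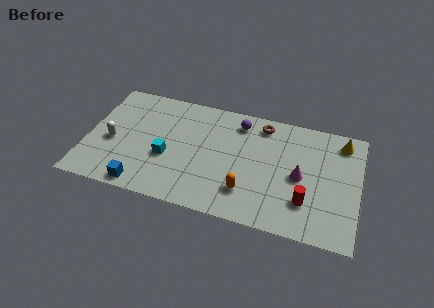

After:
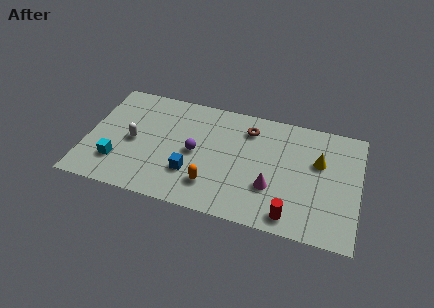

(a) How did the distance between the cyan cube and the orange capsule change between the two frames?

+0.6

The distance was about 4.3 in the first image and 4.9 in the second, so they moved 0.6 units further apart.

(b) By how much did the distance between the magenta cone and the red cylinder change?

+0.3

They were about 1.6 units apart before and 1.9 after — 0.3 units further apart.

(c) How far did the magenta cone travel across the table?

1.8

The magenta cone moved from about (11.0, 3.6) to (9.6, 2.5), a distance of √(1.4² + 1.1²) ≈ 1.8.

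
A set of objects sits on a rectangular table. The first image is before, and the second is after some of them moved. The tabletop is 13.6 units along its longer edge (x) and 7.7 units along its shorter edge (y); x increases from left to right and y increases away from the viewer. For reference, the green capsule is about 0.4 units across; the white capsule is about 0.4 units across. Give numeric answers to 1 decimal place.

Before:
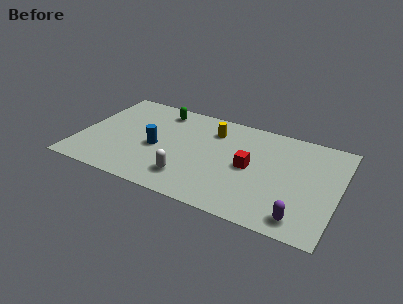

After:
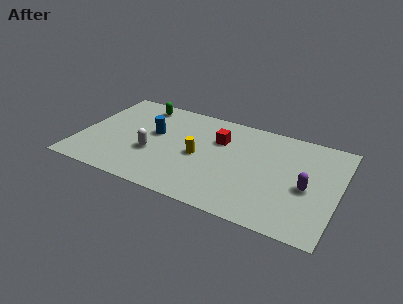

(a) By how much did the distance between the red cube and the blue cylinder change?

-1.4

Before: roughly 4.9 units apart; after: 3.5. That's 1.4 units closer together.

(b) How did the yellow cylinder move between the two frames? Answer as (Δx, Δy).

(-0.5, -2.3)

The yellow cylinder started near (6.8, 5.9) and ended near (6.3, 3.6).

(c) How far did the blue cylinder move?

1.1

From (4.1, 3.4) to (3.8, 4.5), the blue cylinder covered √(0.3² + 1.1²) ≈ 1.1 units.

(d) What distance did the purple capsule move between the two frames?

2.3

From (11.9, 1.1) to (12.0, 3.4), the purple capsule covered √(0.1² + 2.3²) ≈ 2.3 units.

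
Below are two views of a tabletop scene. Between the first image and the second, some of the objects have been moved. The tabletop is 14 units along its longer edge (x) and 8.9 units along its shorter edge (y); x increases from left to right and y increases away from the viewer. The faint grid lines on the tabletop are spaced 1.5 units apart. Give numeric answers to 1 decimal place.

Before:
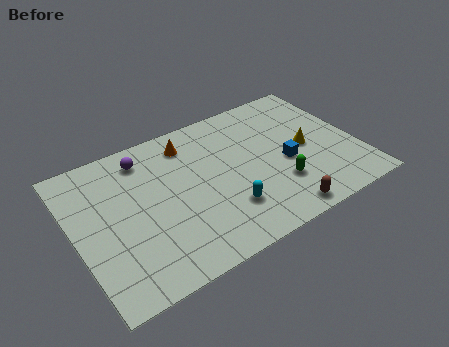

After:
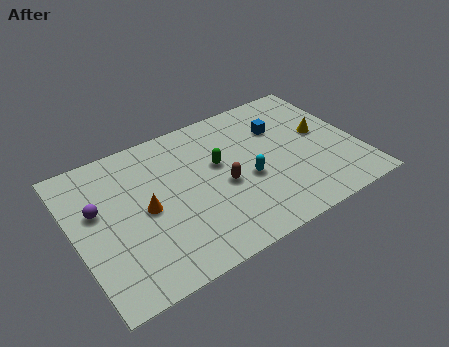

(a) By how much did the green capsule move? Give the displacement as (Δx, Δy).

(-2.6, 2.7)

The green capsule started near (9.8, 2.6) and ended near (7.2, 5.3).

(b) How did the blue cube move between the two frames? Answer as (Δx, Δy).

(0.1, 2.4)

The blue cube started near (10.4, 3.8) and ended near (10.5, 6.2).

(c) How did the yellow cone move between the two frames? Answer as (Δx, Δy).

(0.9, 0.6)

From the two frames, the yellow cone sits at roughly (11.5, 4.3) before and (12.4, 4.9) after.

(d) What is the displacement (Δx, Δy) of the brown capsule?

(-2.3, 3.0)

The brown capsule started near (9.5, 0.9) and ended near (7.2, 3.9).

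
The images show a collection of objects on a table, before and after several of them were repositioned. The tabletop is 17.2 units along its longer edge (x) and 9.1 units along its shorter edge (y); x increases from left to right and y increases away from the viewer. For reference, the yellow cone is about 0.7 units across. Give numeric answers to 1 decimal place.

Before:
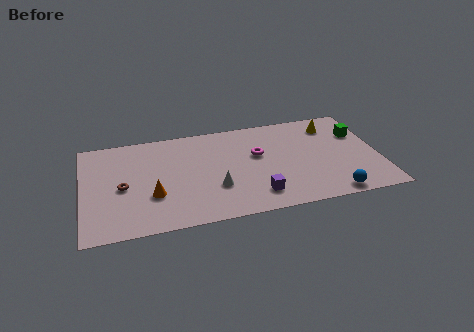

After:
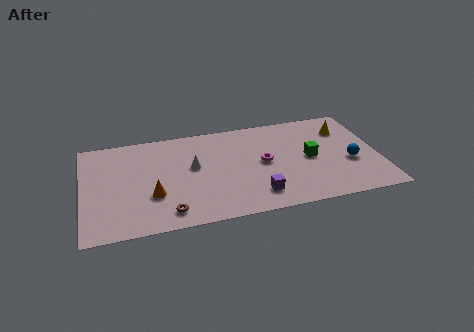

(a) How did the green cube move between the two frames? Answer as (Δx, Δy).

(-3.0, -1.7)

From the two frames, the green cube sits at roughly (16.2, 6.2) before and (13.2, 4.5) after.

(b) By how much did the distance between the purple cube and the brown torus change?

-2.9

Before: roughly 8.0 units apart; after: 5.1. That's 2.9 units closer together.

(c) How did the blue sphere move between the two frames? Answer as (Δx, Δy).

(1.3, 2.7)

The blue sphere started near (14.2, 0.9) and ended near (15.5, 3.6).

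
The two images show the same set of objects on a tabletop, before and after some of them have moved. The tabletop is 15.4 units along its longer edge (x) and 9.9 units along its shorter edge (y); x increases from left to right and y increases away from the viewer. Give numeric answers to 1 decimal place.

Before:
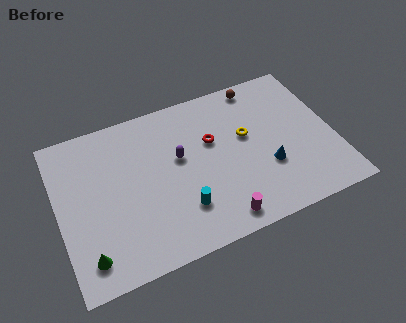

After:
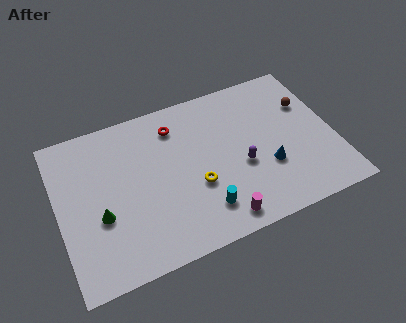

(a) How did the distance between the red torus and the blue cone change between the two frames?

+2.5

The distance was about 4.0 in the first image and 6.5 in the second, so they moved 2.5 units further apart.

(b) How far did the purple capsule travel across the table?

3.8

From (6.8, 5.8) to (10.1, 4.0), the purple capsule covered √(3.3² + 1.8²) ≈ 3.8 units.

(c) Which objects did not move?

the blue cone and the magenta cylinder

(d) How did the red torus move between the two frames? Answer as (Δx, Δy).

(-1.9, 1.7)

From the two frames, the red torus sits at roughly (8.7, 6.2) before and (6.8, 7.9) after.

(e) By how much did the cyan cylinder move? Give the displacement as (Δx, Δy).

(1.1, -0.5)

From the two frames, the cyan cylinder sits at roughly (6.6, 2.6) before and (7.7, 2.1) after.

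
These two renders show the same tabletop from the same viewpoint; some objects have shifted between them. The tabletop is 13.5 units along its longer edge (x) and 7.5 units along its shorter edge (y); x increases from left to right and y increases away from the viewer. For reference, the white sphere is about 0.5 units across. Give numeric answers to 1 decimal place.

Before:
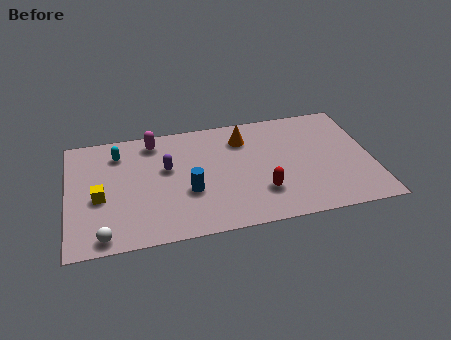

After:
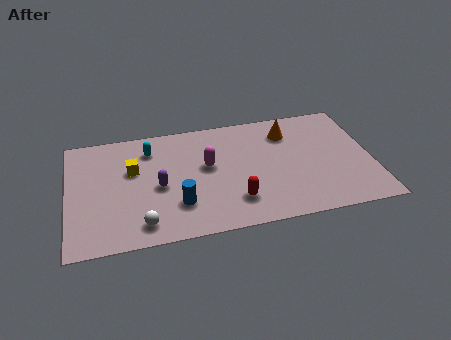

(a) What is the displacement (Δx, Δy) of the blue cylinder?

(-0.5, -0.7)

The blue cylinder started near (5.3, 2.8) and ended near (4.8, 2.1).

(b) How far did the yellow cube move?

2.1

From (1.4, 3.2) to (2.9, 4.7), the yellow cube covered √(1.5² + 1.5²) ≈ 2.1 units.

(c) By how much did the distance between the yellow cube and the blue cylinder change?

-0.7

The distance was about 3.9 in the first image and 3.2 in the second, so they moved 0.7 units closer together.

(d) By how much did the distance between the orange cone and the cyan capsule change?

+0.6

Before: roughly 5.6 units apart; after: 6.2. That's 0.6 units further apart.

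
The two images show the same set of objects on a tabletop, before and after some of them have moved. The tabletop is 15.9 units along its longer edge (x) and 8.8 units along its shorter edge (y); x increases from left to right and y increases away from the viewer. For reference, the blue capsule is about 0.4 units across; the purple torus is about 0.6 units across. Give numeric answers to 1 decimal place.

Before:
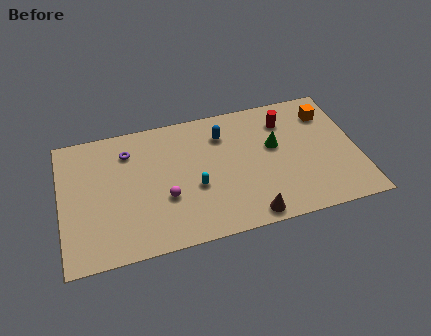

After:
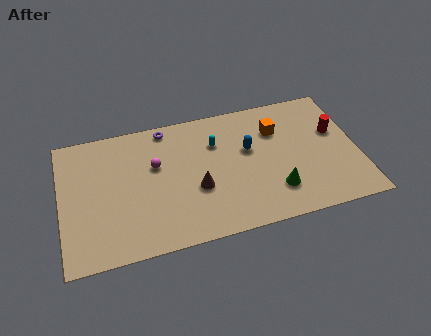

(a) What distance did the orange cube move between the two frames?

2.8

From (14.5, 6.8) to (11.7, 6.3), the orange cube covered √(2.8² + 0.5²) ≈ 2.8 units.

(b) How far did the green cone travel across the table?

3.0

The green cone was near (11.5, 5.2) before and (11.3, 2.2) after, so it travelled √(0.2² + 3.0²) ≈ 3.0 units.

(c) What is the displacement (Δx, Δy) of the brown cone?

(-2.6, 2.5)

From the two frames, the brown cone sits at roughly (9.8, 0.9) before and (7.2, 3.4) after.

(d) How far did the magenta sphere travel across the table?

2.3

The magenta sphere was near (5.5, 3.2) before and (5.1, 5.5) after, so it travelled √(0.4² + 2.3²) ≈ 2.3 units.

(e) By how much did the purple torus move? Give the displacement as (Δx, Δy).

(2.1, 1.1)

From the two frames, the purple torus sits at roughly (3.7, 6.8) before and (5.8, 7.9) after.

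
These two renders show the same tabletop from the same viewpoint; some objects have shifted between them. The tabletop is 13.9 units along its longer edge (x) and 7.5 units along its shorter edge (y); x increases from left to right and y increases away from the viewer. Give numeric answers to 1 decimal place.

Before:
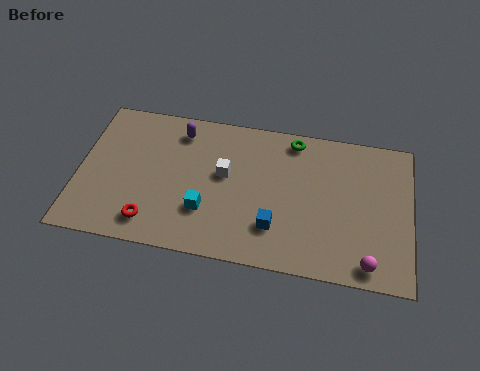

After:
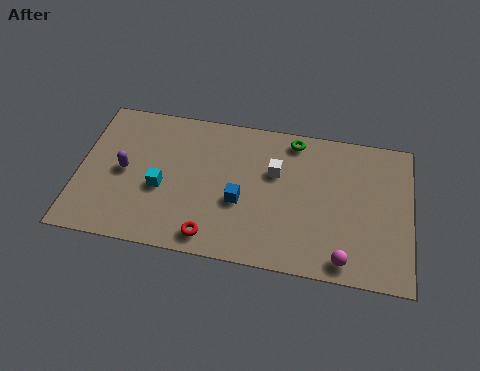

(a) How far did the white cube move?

2.2

From (6.1, 4.3) to (8.2, 4.8), the white cube covered √(2.1² + 0.5²) ≈ 2.2 units.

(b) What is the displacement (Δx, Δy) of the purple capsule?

(-2.2, -2.5)

From the two frames, the purple capsule sits at roughly (4.1, 6.2) before and (1.9, 3.7) after.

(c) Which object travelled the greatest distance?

the purple capsule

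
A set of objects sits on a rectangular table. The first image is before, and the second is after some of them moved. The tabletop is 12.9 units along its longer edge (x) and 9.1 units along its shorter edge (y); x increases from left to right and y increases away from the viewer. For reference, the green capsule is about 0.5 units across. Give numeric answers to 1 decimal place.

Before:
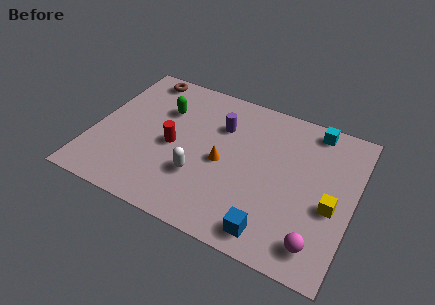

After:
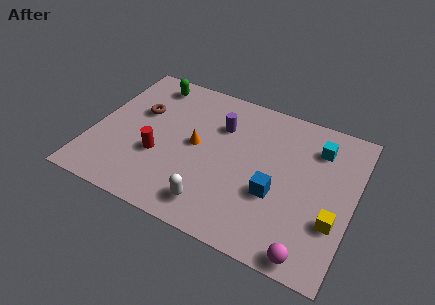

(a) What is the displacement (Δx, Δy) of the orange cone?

(-1.4, 0.5)

From the two frames, the orange cone sits at roughly (6.5, 4.2) before and (5.1, 4.7) after.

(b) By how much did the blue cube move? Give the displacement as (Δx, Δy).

(-0.1, 2.2)

The blue cube started near (9.3, 1.2) and ended near (9.2, 3.4).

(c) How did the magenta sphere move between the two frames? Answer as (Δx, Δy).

(-0.3, -0.7)

The magenta sphere was at about (11.5, 1.5) and moved to about (11.2, 0.8).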